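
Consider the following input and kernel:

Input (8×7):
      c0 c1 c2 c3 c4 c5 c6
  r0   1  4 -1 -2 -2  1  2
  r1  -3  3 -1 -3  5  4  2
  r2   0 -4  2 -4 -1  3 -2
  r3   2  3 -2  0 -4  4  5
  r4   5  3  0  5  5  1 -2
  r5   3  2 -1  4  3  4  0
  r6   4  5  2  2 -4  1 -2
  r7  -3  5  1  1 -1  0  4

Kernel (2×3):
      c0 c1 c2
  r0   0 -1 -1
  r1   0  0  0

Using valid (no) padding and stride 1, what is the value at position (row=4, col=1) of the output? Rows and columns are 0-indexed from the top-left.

The receptive field on the input at this output position is [3 0 5 / 2 -1 4]. Elementwise product with the kernel and sum: 0·-1 + 5·-1.

-5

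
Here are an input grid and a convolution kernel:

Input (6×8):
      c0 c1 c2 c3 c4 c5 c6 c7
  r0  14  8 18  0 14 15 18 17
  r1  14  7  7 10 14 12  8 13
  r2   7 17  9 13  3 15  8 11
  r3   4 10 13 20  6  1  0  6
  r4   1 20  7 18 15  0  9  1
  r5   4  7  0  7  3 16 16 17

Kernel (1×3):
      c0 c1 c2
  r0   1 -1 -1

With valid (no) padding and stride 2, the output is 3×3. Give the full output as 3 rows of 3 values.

Output[0,0]: The receptive field on the input at this output position is [14 8 18]. Elementwise product with the kernel and sum: 14·1 + 8·-1 + 18·-1.

-12 4 -19
-19 -7 -20
-26 -26 6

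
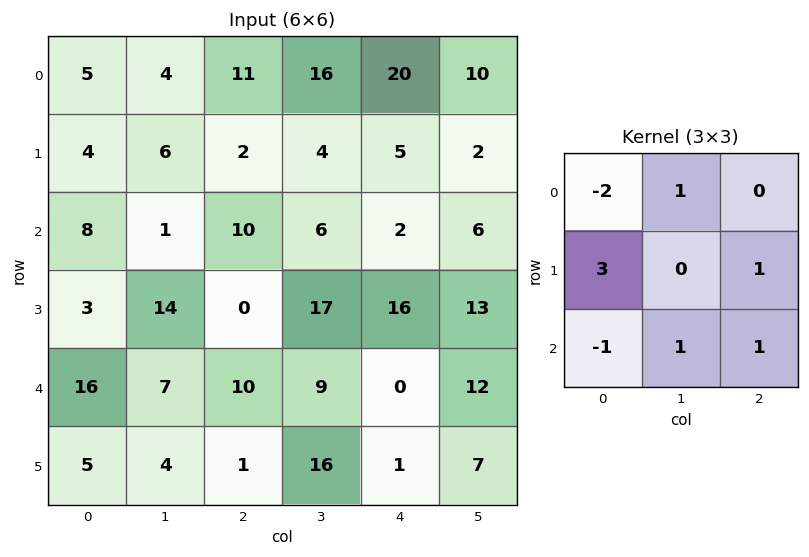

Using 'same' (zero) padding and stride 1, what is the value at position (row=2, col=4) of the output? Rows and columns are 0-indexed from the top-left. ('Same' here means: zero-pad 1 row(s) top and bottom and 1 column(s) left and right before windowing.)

The receptive field on the zero-padded input at this output position is [4 5 2 / 6 2 6 / 17 16 13]. Elementwise product with the kernel and sum: 4·-2 + 5·1 + 6·3 + 6·1 + 17·-1 + 16·1 + 13·1.

33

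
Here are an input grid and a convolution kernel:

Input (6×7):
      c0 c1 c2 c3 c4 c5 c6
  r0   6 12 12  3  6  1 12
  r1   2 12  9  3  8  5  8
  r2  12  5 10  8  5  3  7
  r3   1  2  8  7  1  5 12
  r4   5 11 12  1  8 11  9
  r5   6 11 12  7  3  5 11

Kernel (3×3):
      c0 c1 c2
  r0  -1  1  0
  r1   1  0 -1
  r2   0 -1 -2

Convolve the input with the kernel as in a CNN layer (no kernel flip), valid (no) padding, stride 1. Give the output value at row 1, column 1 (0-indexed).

-28

The receptive field on the input at this output position is [12 9 3 / 5 10 8 / 2 8 7]. Elementwise product with the kernel and sum: 12·-1 + 9·1 + 5·1 + 8·-1 + 8·-1 + 7·-2.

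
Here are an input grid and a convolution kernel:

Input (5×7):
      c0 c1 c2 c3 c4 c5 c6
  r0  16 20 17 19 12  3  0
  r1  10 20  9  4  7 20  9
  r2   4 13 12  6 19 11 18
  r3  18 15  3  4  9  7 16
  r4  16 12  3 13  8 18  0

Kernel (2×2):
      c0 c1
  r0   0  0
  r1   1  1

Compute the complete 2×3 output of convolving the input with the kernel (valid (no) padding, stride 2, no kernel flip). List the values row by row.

Output[0,0]: The receptive field on the input at this output position is [16 20 / 10 20]. Elementwise product with the kernel and sum: 10·1 + 20·1.
Output[0,1]: The receptive field on the input at this output position is [17 19 / 9 4]. Elementwise product with the kernel and sum: 9·1 + 4·1.

30 13 27
33 7 16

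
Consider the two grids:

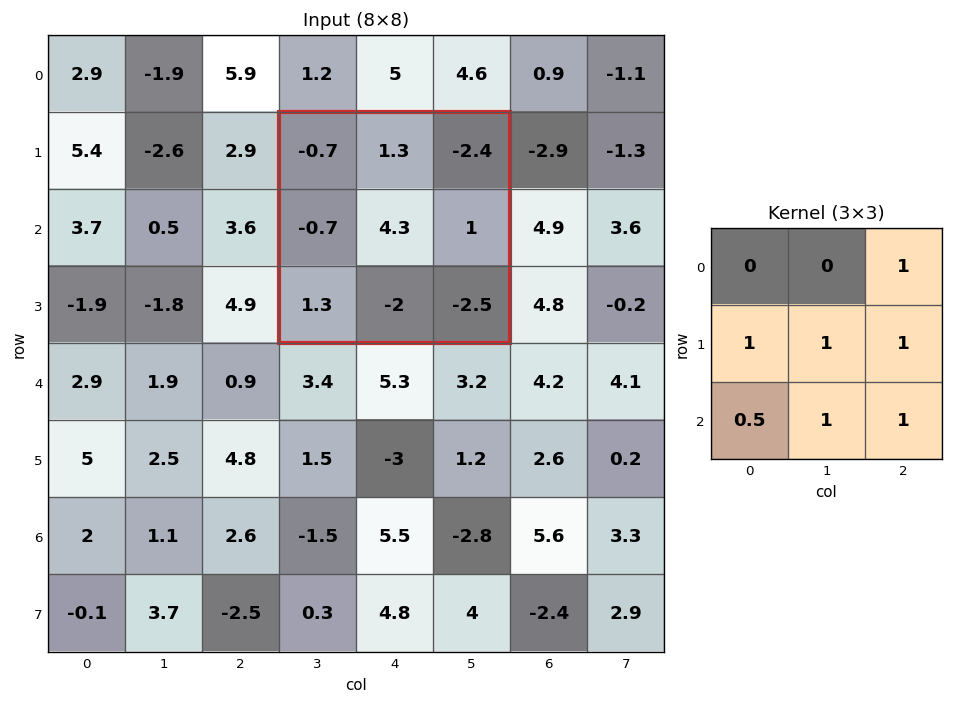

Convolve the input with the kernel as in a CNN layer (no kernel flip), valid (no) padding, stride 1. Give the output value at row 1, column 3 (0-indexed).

-1.65

The receptive field on the input at this output position is [-0.7 1.3 -2.4 / -0.7 4.3 1 / 1.3 -2 -2.5]. Elementwise product with the kernel and sum: -2.4·1 + -0.7·1 + 4.3·1 + 1·1 + 1.3·0.5 + -2·1 + -2.5·1.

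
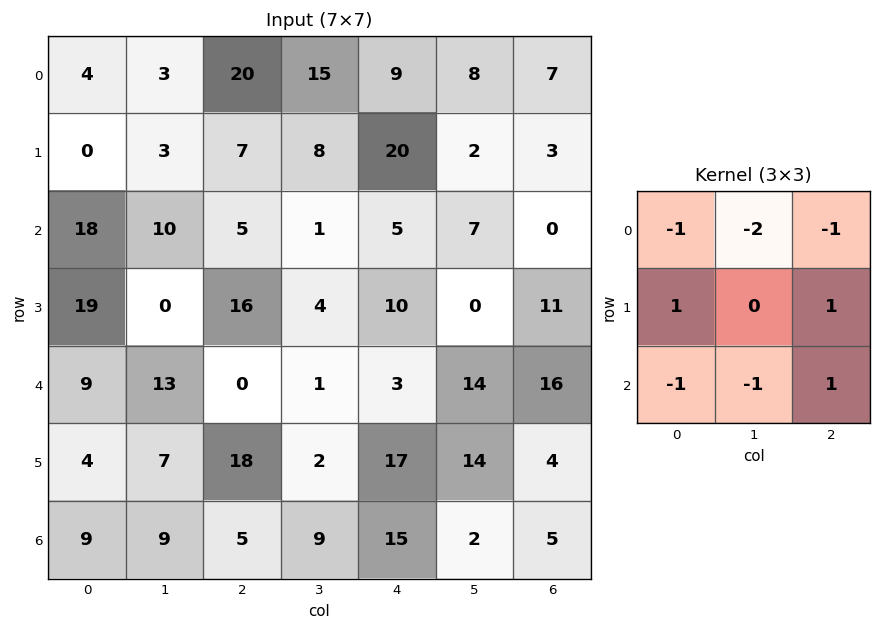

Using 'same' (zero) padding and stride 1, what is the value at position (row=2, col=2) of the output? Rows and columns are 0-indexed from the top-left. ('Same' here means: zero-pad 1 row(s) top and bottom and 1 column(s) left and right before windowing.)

The receptive field on the zero-padded input at this output position is [3 7 8 / 10 5 1 / 0 16 4]. Elementwise product with the kernel and sum: 3·-1 + 7·-2 + 8·-1 + 10·1 + 1·1 + 0·-1 + 16·-1 + 4·1.

-26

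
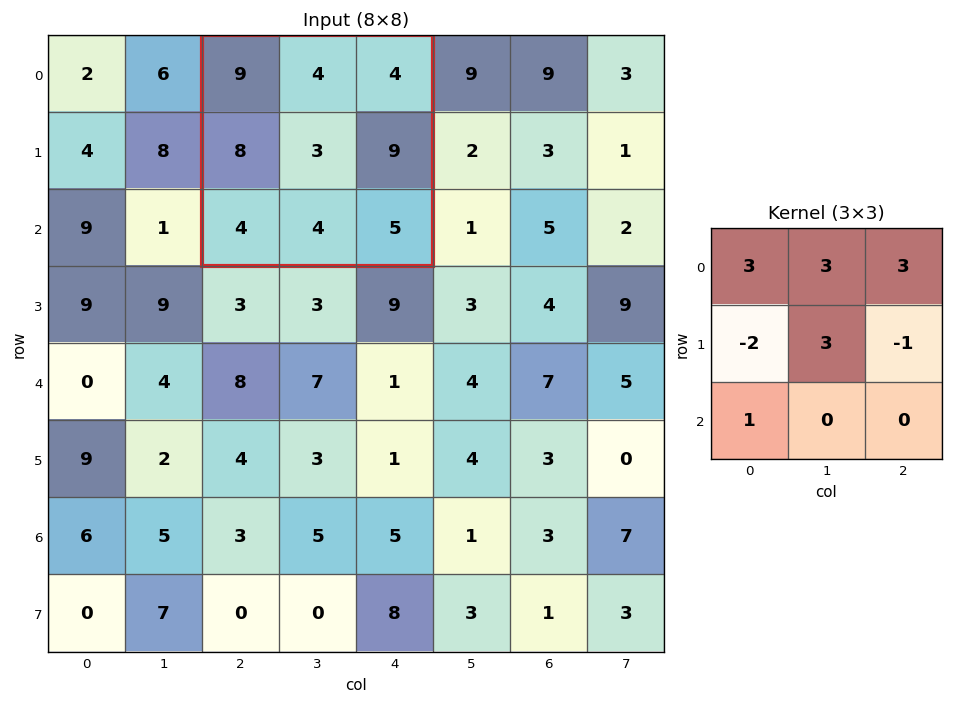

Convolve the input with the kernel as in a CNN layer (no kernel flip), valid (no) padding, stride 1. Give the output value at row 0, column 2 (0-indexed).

The receptive field on the input at this output position is [9 4 4 / 8 3 9 / 4 4 5]. Elementwise product with the kernel and sum: 9·3 + 4·3 + 4·3 + 8·-2 + 3·3 + 9·-1 + 4·1.

39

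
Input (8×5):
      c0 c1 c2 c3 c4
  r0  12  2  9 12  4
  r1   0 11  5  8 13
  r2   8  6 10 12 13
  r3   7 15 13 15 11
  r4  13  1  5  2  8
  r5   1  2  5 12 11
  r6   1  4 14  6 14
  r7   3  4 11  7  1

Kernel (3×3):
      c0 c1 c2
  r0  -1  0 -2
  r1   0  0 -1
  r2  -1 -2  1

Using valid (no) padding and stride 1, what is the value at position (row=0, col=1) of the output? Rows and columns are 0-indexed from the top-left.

The receptive field on the input at this output position is [2 9 12 / 11 5 8 / 6 10 12]. Elementwise product with the kernel and sum: 2·-1 + 12·-2 + 8·-1 + 6·-1 + 10·-2 + 12·1.

-48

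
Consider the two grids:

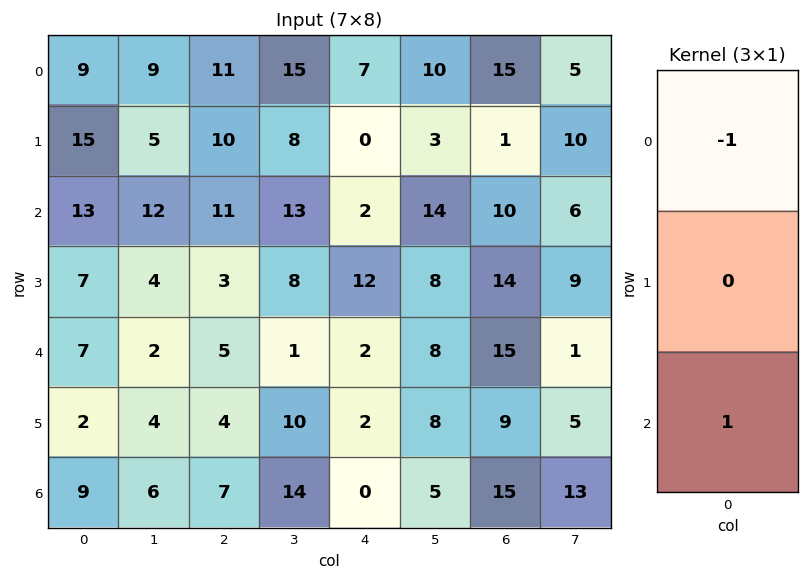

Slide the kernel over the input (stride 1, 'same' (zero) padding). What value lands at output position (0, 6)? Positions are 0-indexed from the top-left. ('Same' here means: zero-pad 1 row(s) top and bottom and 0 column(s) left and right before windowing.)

1

The receptive field on the zero-padded input at this output position is [0 / 15 / 1]. Elementwise product with the kernel and sum: 0·-1 + 1·1.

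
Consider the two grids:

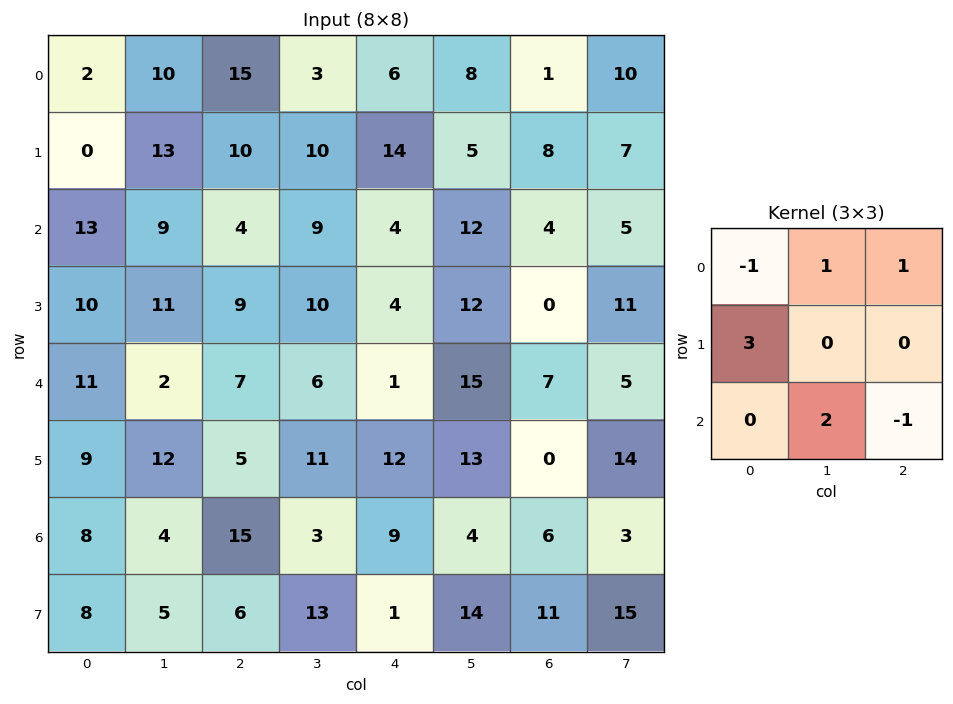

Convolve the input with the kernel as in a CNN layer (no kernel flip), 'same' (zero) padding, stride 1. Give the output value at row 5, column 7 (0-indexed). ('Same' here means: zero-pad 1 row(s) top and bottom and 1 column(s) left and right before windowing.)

4

The receptive field on the zero-padded input at this output position is [7 5 0 / 0 14 0 / 6 3 0]. Elementwise product with the kernel and sum: 7·-1 + 5·1 + 0·1 + 0·3 + 3·2 + 0·-1.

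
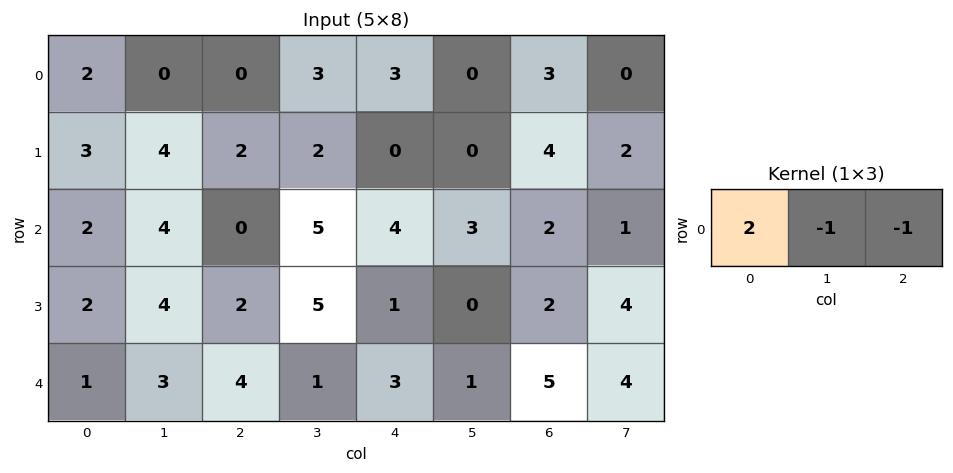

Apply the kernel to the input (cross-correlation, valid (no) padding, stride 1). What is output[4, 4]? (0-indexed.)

0

The receptive field on the input at this output position is [3 1 5]. Elementwise product with the kernel and sum: 3·2 + 1·-1 + 5·-1.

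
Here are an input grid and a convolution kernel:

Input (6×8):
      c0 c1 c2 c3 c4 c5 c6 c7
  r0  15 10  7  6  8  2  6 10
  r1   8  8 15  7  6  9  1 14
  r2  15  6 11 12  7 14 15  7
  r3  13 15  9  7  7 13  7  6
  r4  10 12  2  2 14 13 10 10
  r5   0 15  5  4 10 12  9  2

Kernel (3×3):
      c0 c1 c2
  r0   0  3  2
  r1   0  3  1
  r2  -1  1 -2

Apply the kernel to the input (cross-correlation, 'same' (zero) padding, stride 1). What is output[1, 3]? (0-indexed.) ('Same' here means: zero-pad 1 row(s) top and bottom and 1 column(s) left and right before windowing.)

The receptive field on the zero-padded input at this output position is [7 6 8 / 15 7 6 / 11 12 7]. Elementwise product with the kernel and sum: 6·3 + 8·2 + 7·3 + 6·1 + 11·-1 + 12·1 + 7·-2.

48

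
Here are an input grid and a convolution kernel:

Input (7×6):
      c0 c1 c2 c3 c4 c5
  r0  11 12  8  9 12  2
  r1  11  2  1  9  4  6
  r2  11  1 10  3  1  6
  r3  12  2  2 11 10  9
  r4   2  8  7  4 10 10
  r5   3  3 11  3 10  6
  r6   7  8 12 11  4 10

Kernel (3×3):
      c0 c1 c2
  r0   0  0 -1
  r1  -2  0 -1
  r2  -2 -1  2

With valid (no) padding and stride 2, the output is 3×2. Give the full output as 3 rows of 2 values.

-34 -39
-34 -13
-22 -69

Output[0,0]: The receptive field on the input at this output position is [11 12 8 / 11 2 1 / 11 1 10]. Elementwise product with the kernel and sum: 8·-1 + 11·-2 + 1·-1 + 11·-2 + 1·-1 + 10·2.
Output[0,1]: The receptive field on the input at this output position is [8 9 12 / 1 9 4 / 10 3 1]. Elementwise product with the kernel and sum: 12·-1 + 1·-2 + 4·-1 + 10·-2 + 3·-1 + 1·2.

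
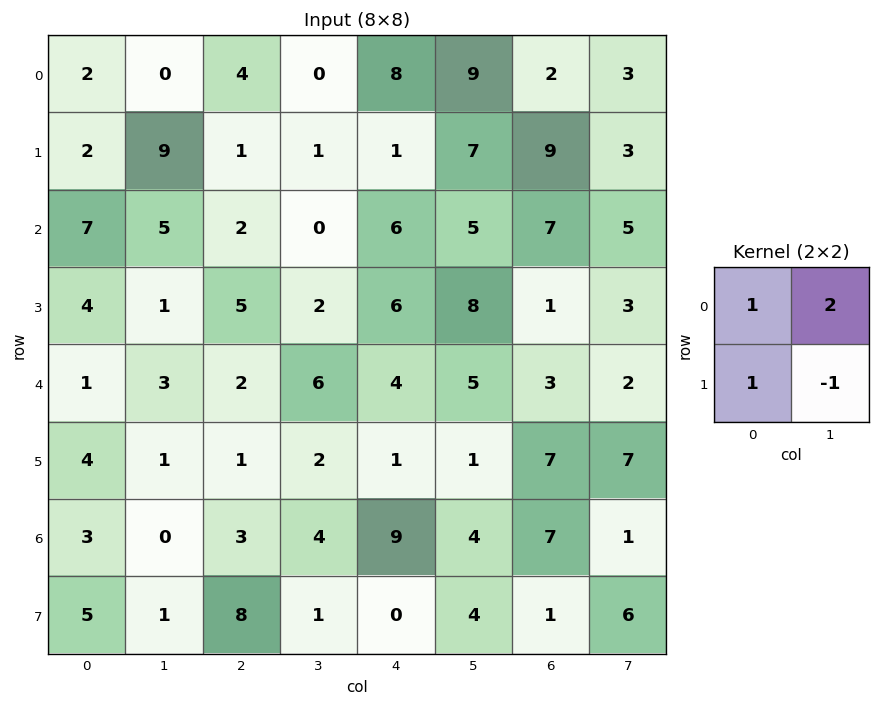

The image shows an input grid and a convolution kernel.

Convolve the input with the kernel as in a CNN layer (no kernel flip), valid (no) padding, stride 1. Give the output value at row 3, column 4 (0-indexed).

21

The receptive field on the input at this output position is [6 8 / 4 5]. Elementwise product with the kernel and sum: 6·1 + 8·2 + 4·1 + 5·-1.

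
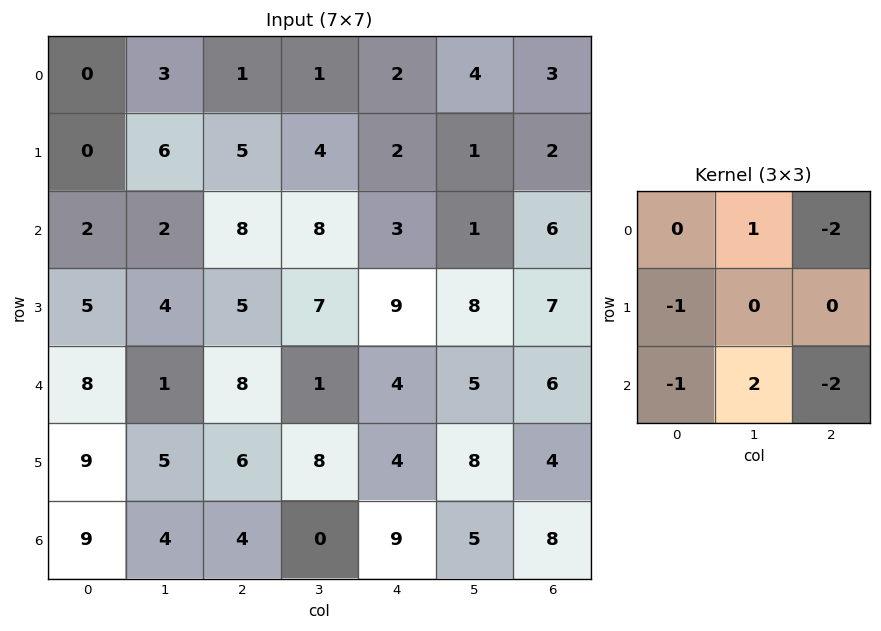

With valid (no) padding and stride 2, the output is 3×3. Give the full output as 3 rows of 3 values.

-13 -6 -17
-41 -17 -26
-33 -35 -26

Output[0,0]: The receptive field on the input at this output position is [0 3 1 / 0 6 5 / 2 2 8]. Elementwise product with the kernel and sum: 3·1 + 1·-2 + 0·-1 + 2·-1 + 2·2 + 8·-2.
Output[0,1]: The receptive field on the input at this output position is [1 1 2 / 5 4 2 / 8 8 3]. Elementwise product with the kernel and sum: 1·1 + 2·-2 + 5·-1 + 8·-1 + 8·2 + 3·-2.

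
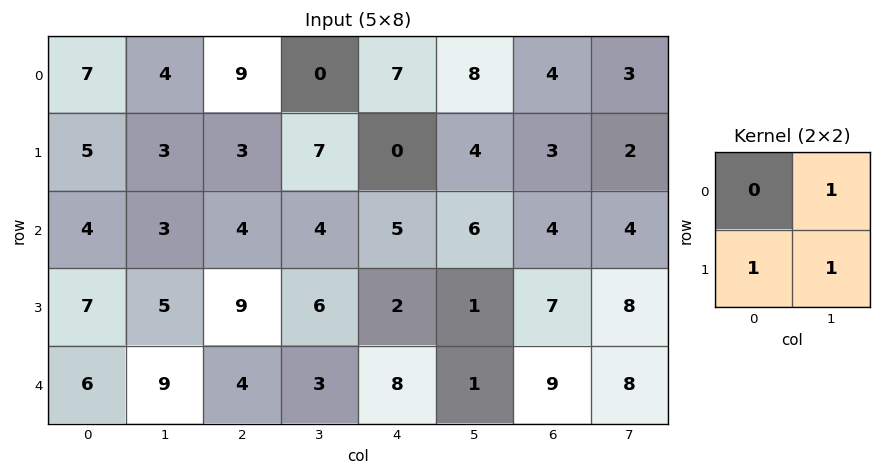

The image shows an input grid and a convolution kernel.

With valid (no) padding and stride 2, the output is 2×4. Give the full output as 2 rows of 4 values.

12 10 12 8
15 19 9 19

Output[0,0]: The receptive field on the input at this output position is [7 4 / 5 3]. Elementwise product with the kernel and sum: 4·1 + 5·1 + 3·1.
Output[0,1]: The receptive field on the input at this output position is [9 0 / 3 7]. Elementwise product with the kernel and sum: 0·1 + 3·1 + 7·1.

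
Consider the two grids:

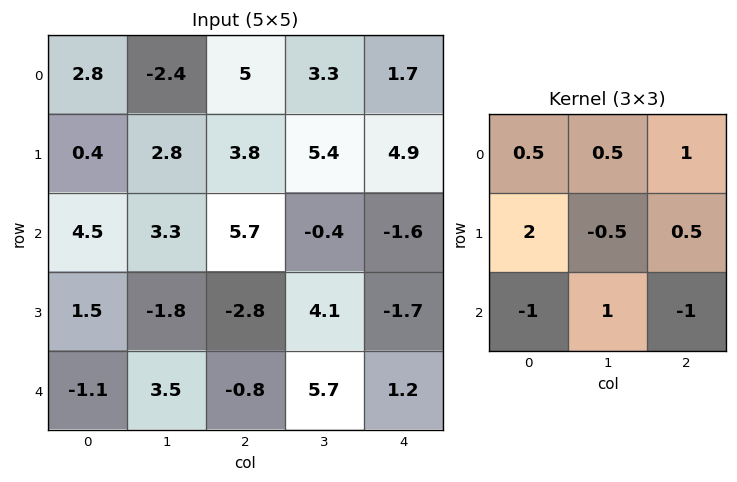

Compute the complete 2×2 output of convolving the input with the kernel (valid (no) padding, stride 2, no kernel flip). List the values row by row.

-0.4 8.7
17.5 -2.15

Output[0,0]: The receptive field on the input at this output position is [2.8 -2.4 5 / 0.4 2.8 3.8 / 4.5 3.3 5.7]. Elementwise product with the kernel and sum: 2.8·0.5 + -2.4·0.5 + 5·1 + 0.4·2 + 2.8·-0.5 + 3.8·0.5 + 4.5·-1 + 3.3·1 + 5.7·-1.
Output[0,1]: The receptive field on the input at this output position is [5 3.3 1.7 / 3.8 5.4 4.9 / 5.7 -0.4 -1.6]. Elementwise product with the kernel and sum: 5·0.5 + 3.3·0.5 + 1.7·1 + 3.8·2 + 5.4·-0.5 + 4.9·0.5 + 5.7·-1 + -0.4·1 + -1.6·-1.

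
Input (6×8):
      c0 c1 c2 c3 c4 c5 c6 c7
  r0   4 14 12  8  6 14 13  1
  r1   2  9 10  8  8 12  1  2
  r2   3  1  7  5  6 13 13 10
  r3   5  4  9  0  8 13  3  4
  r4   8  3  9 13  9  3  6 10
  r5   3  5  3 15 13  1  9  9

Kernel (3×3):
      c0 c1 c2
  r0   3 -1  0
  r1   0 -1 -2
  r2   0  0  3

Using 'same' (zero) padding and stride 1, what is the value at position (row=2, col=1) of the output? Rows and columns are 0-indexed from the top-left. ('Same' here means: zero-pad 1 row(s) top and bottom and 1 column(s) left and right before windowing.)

The receptive field on the zero-padded input at this output position is [2 9 10 / 3 1 7 / 5 4 9]. Elementwise product with the kernel and sum: 2·3 + 9·-1 + 1·-1 + 7·-2 + 9·3.

9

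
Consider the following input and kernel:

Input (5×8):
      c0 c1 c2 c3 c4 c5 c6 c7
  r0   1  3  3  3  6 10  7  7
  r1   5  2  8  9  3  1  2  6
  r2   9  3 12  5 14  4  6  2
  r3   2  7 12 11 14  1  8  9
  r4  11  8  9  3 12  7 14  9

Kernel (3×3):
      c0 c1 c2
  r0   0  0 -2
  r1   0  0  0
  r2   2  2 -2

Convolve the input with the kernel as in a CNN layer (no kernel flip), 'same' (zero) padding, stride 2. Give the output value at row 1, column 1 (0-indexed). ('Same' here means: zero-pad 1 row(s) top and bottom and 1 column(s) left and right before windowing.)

The receptive field on the zero-padded input at this output position is [2 8 9 / 3 12 5 / 7 12 11]. Elementwise product with the kernel and sum: 9·-2 + 7·2 + 12·2 + 11·-2.

-2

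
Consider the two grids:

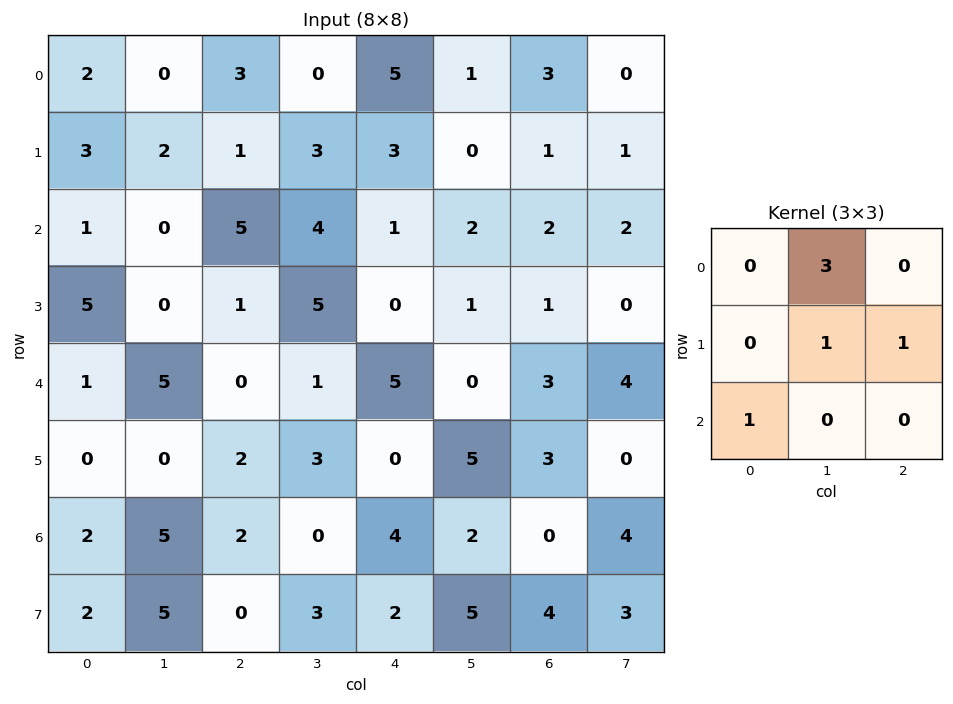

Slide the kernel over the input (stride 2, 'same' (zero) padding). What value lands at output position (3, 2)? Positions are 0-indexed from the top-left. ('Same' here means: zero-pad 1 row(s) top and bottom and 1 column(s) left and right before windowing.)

The receptive field on the zero-padded input at this output position is [3 0 5 / 0 4 2 / 3 2 5]. Elementwise product with the kernel and sum: 0·3 + 4·1 + 2·1 + 3·1.

9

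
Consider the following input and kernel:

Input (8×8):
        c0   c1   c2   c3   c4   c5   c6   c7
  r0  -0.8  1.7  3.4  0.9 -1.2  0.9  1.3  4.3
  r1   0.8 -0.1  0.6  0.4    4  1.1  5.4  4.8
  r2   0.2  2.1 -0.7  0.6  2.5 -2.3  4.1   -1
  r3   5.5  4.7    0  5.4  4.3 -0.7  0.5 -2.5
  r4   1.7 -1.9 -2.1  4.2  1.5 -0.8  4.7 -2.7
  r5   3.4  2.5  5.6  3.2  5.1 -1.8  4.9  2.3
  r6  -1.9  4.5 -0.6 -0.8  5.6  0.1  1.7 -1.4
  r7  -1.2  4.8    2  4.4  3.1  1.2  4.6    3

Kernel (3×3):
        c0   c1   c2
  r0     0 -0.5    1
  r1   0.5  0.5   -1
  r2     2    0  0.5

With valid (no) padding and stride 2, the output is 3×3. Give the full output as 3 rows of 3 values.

2.35 -5.3 5.05
5.7 -2.85 11.9
-7.9 0.3 13.9

Output[0,0]: The receptive field on the input at this output position is [-0.8 1.7 3.4 / 0.8 -0.1 0.6 / 0.2 2.1 -0.7]. Elementwise product with the kernel and sum: 1.7·-0.5 + 3.4·1 + 0.8·0.5 + -0.1·0.5 + 0.6·-1 + 0.2·2 + -0.7·0.5.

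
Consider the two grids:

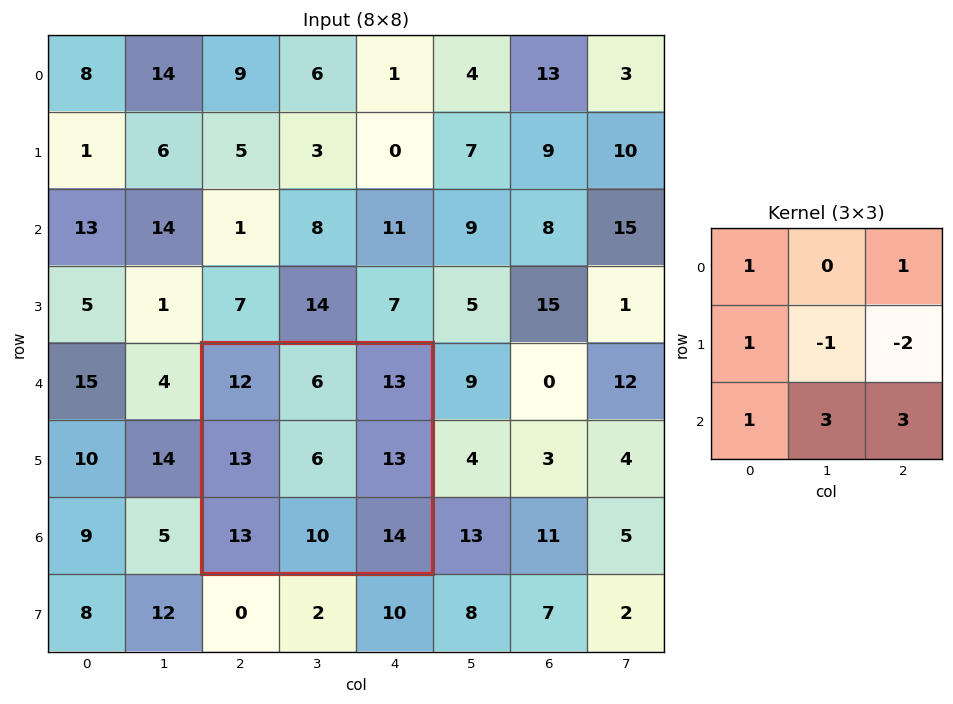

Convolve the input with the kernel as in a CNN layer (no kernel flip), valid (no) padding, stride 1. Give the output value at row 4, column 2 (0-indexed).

91

The receptive field on the input at this output position is [12 6 13 / 13 6 13 / 13 10 14]. Elementwise product with the kernel and sum: 12·1 + 13·1 + 13·1 + 6·-1 + 13·-2 + 13·1 + 10·3 + 14·3.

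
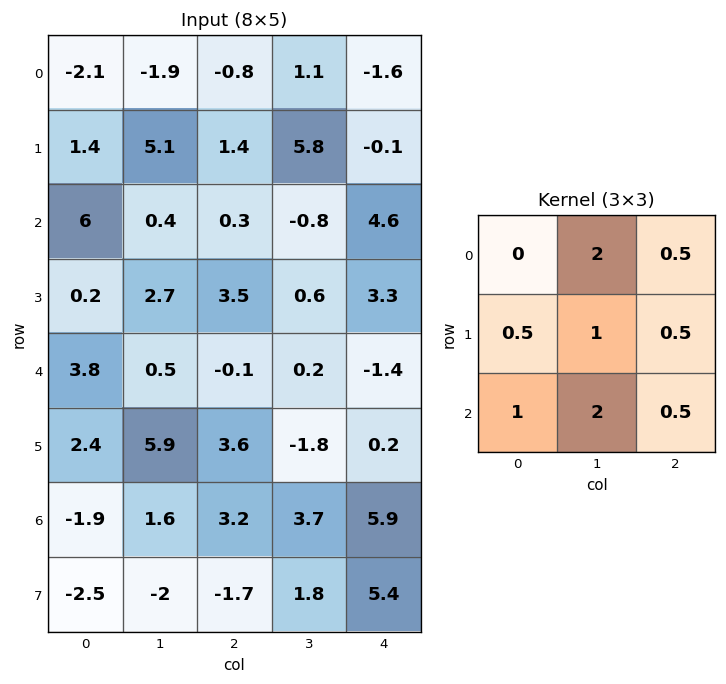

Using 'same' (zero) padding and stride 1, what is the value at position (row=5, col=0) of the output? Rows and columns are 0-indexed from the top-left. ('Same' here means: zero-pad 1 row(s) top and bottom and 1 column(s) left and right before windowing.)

The receptive field on the zero-padded input at this output position is [0 3.8 0.5 / 0 2.4 5.9 / 0 -1.9 1.6]. Elementwise product with the kernel and sum: 3.8·2 + 0.5·0.5 + 0·0.5 + 2.4·1 + 5.9·0.5 + 0·1 + -1.9·2 + 1.6·0.5.

10.2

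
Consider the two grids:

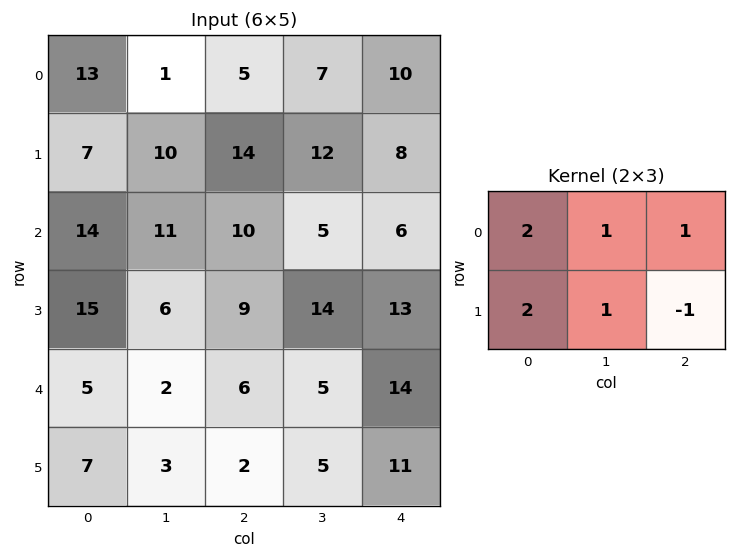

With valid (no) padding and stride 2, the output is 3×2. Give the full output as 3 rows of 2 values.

42 59
76 50
33 29

Output[0,0]: The receptive field on the input at this output position is [13 1 5 / 7 10 14]. Elementwise product with the kernel and sum: 13·2 + 1·1 + 5·1 + 7·2 + 10·1 + 14·-1.
Output[0,1]: The receptive field on the input at this output position is [5 7 10 / 14 12 8]. Elementwise product with the kernel and sum: 5·2 + 7·1 + 10·1 + 14·2 + 12·1 + 8·-1.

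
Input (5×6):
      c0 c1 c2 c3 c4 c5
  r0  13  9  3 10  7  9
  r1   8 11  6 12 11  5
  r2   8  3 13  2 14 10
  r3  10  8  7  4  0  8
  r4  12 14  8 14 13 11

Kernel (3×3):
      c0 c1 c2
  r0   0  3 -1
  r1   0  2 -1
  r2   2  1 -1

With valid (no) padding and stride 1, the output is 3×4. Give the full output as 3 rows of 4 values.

Output[0,0]: The receptive field on the input at this output position is [13 9 3 / 8 11 6 / 8 3 13]. Elementwise product with the kernel and sum: 9·3 + 3·-1 + 11·2 + 6·-1 + 8·2 + 3·1 + 13·-1.
Output[0,1]: The receptive field on the input at this output position is [9 3 10 / 11 6 12 / 3 13 2]. Elementwise product with the kernel and sum: 3·3 + 10·-1 + 6·2 + 12·-1 + 3·2 + 13·1 + 2·-1.

46 16 50 37
41 49 33 46
35 69 17 54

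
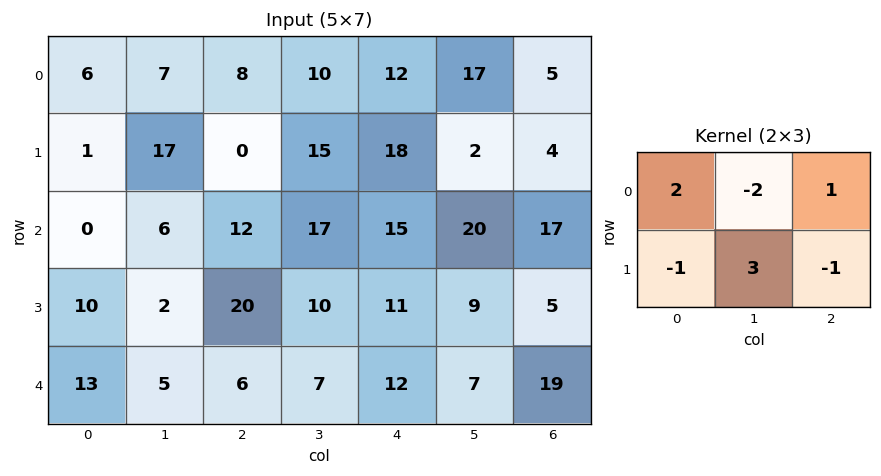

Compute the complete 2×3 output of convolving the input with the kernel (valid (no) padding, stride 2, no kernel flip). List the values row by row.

56 35 -21
-24 4 18

Output[0,0]: The receptive field on the input at this output position is [6 7 8 / 1 17 0]. Elementwise product with the kernel and sum: 6·2 + 7·-2 + 8·1 + 1·-1 + 17·3 + 0·-1.
Output[0,1]: The receptive field on the input at this output position is [8 10 12 / 0 15 18]. Elementwise product with the kernel and sum: 8·2 + 10·-2 + 12·1 + 0·-1 + 15·3 + 18·-1.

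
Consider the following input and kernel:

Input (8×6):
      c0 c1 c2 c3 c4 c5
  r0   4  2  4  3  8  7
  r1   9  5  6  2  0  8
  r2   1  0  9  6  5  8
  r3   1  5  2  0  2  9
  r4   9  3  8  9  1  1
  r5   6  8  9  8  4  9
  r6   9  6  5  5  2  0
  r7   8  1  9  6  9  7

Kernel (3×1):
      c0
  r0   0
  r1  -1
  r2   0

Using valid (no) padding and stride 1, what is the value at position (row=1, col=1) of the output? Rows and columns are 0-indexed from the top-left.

0

The receptive field on the input at this output position is [5 / 0 / 5]. Elementwise product with the kernel and sum: 0·-1.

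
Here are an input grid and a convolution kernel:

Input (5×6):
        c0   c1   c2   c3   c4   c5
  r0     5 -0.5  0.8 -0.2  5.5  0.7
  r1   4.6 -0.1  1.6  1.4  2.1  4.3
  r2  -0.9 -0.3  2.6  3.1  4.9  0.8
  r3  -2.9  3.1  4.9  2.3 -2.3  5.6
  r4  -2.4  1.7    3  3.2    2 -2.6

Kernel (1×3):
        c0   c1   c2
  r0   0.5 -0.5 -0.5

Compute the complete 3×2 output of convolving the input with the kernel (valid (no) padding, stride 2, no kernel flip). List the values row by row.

Output[0,0]: The receptive field on the input at this output position is [5 -0.5 0.8]. Elementwise product with the kernel and sum: 5·0.5 + -0.5·-0.5 + 0.8·-0.5.

2.35 -2.25
-1.6 -2.7
-3.55 -1.1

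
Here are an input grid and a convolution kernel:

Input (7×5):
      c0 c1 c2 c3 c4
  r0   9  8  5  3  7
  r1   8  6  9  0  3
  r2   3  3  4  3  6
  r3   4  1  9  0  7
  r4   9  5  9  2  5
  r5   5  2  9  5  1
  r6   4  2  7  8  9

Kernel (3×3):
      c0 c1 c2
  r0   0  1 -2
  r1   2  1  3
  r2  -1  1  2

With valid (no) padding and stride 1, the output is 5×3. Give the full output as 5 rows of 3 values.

Output[0,0]: The receptive field on the input at this output position is [9 8 5 / 8 6 9 / 3 3 4]. Elementwise product with the kernel and sum: 8·1 + 5·-2 + 8·2 + 6·1 + 9·3 + 3·-1 + 3·1 + 4·2.
Output[0,1]: The receptive field on the input at this output position is [8 5 3 / 6 9 0 / 3 4 3]. Elementwise product with the kernel and sum: 5·1 + 3·-2 + 6·2 + 9·1 + 0·3 + 3·-1 + 4·1 + 3·2.

55 27 27
24 36 28
45 17 33
48 51 19
38 54 37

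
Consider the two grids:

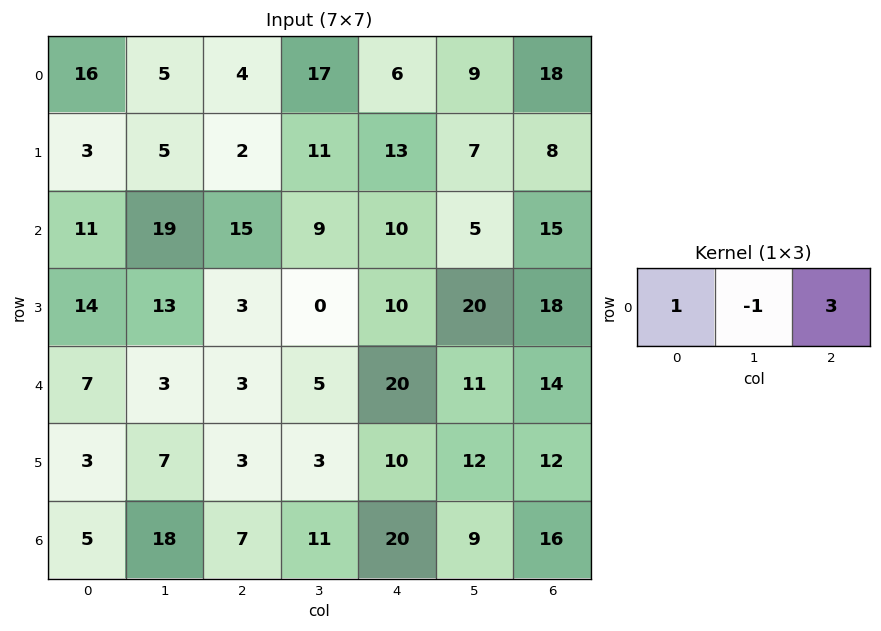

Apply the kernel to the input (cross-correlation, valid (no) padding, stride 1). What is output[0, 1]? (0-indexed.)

52

The receptive field on the input at this output position is [5 4 17]. Elementwise product with the kernel and sum: 5·1 + 4·-1 + 17·3.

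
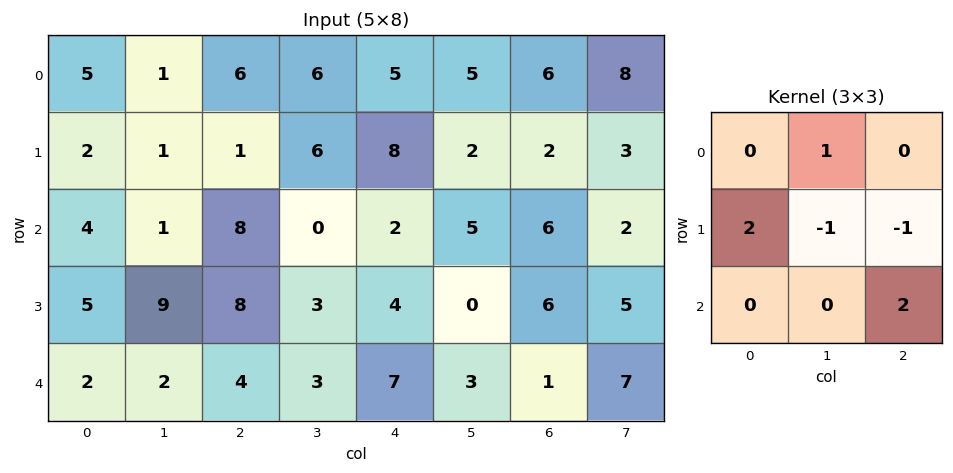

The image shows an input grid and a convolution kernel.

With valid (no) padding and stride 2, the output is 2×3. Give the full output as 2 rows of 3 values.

19 -2 29
2 23 9

Output[0,0]: The receptive field on the input at this output position is [5 1 6 / 2 1 1 / 4 1 8]. Elementwise product with the kernel and sum: 1·1 + 2·2 + 1·-1 + 1·-1 + 8·2.
Output[0,1]: The receptive field on the input at this output position is [6 6 5 / 1 6 8 / 8 0 2]. Elementwise product with the kernel and sum: 6·1 + 1·2 + 6·-1 + 8·-1 + 2·2.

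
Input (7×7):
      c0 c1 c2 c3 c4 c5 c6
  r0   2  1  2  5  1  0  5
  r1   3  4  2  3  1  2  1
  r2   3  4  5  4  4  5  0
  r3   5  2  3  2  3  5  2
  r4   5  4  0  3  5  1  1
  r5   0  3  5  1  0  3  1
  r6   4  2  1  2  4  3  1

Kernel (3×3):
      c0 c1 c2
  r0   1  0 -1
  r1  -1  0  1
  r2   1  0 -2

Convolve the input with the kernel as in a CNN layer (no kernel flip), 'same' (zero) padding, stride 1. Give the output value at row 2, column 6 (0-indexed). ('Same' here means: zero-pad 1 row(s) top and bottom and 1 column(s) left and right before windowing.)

The receptive field on the zero-padded input at this output position is [2 1 0 / 5 0 0 / 5 2 0]. Elementwise product with the kernel and sum: 2·1 + 0·-1 + 5·-1 + 0·1 + 5·1 + 0·-2.

2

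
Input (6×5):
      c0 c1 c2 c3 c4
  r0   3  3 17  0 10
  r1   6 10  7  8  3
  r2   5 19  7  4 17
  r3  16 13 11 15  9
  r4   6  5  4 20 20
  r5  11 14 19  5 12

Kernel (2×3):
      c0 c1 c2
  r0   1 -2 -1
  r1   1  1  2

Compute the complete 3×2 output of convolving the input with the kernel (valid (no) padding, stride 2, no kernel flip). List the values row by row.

10 28
11 26
55 -8

Output[0,0]: The receptive field on the input at this output position is [3 3 17 / 6 10 7]. Elementwise product with the kernel and sum: 3·1 + 3·-2 + 17·-1 + 6·1 + 10·1 + 7·2.
Output[0,1]: The receptive field on the input at this output position is [17 0 10 / 7 8 3]. Elementwise product with the kernel and sum: 17·1 + 0·-2 + 10·-1 + 7·1 + 8·1 + 3·2.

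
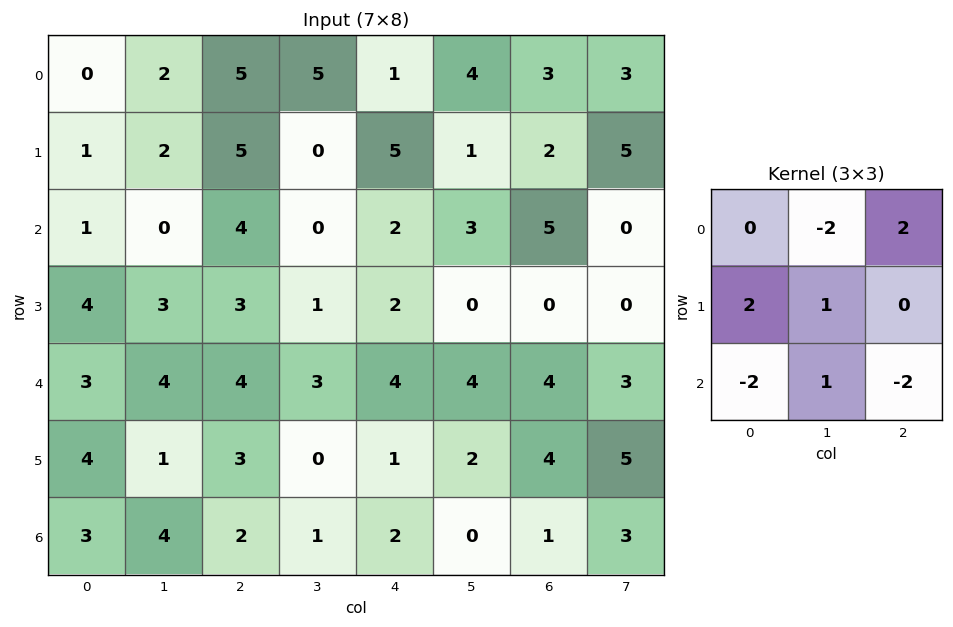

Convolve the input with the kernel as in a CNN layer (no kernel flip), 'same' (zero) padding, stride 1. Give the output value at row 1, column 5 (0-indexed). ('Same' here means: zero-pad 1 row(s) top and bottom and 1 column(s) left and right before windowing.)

The receptive field on the zero-padded input at this output position is [1 4 3 / 5 1 2 / 2 3 5]. Elementwise product with the kernel and sum: 4·-2 + 3·2 + 5·2 + 1·1 + 2·-2 + 3·1 + 5·-2.

-2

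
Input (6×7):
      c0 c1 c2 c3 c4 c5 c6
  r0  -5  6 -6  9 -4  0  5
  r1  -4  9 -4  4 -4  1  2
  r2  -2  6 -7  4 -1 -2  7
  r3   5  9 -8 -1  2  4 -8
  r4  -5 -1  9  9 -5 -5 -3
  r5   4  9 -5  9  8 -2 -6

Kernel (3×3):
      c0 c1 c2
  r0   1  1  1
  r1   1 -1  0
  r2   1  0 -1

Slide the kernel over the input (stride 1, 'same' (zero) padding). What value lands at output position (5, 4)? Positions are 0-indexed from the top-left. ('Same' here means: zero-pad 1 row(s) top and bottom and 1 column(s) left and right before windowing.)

The receptive field on the zero-padded input at this output position is [9 -5 -5 / 9 8 -2 / 0 0 0]. Elementwise product with the kernel and sum: 9·1 + -5·1 + -5·1 + 9·1 + 8·-1 + 0·1 + 0·-1.

0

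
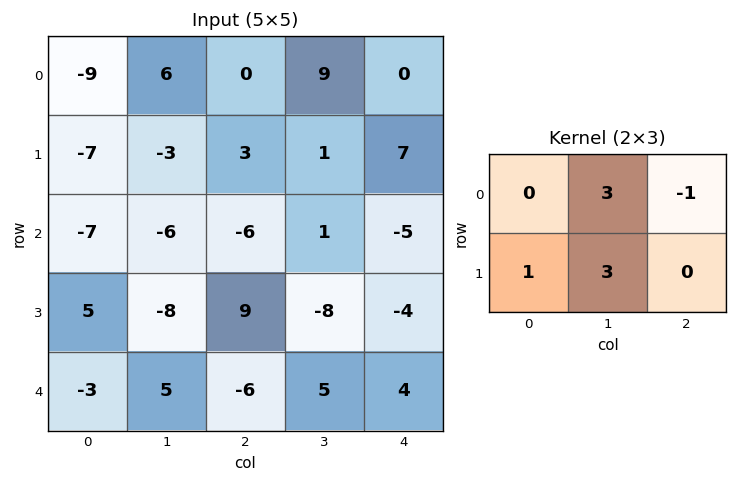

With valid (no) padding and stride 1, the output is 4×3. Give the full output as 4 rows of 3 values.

2 -3 33
-37 -16 -7
-31 0 -7
-21 22 -11

Output[0,0]: The receptive field on the input at this output position is [-9 6 0 / -7 -3 3]. Elementwise product with the kernel and sum: 6·3 + 0·-1 + -7·1 + -3·3.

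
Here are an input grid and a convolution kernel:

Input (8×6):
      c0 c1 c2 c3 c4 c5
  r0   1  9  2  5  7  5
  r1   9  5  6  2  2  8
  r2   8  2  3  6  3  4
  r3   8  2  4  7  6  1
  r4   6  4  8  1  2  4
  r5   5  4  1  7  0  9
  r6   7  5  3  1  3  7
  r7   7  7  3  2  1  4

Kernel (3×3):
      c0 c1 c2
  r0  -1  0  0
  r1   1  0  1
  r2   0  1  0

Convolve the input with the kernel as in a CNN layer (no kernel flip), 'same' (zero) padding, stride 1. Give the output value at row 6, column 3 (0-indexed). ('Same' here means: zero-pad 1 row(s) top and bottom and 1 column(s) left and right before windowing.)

7

The receptive field on the zero-padded input at this output position is [1 7 0 / 3 1 3 / 3 2 1]. Elementwise product with the kernel and sum: 1·-1 + 3·1 + 3·1 + 2·1.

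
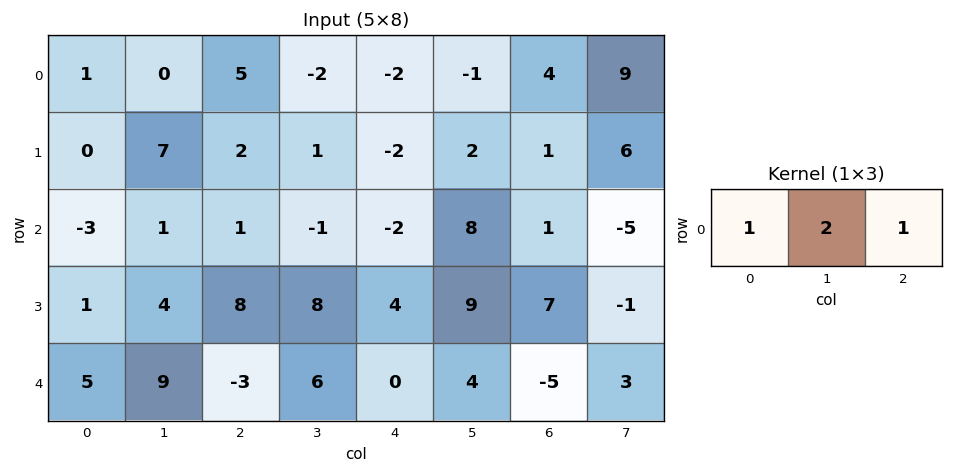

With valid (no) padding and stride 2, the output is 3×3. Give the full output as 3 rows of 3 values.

6 -1 0
0 -3 15
20 9 3

Output[0,0]: The receptive field on the input at this output position is [1 0 5]. Elementwise product with the kernel and sum: 1·1 + 0·2 + 5·1.
Output[0,1]: The receptive field on the input at this output position is [5 -2 -2]. Elementwise product with the kernel and sum: 5·1 + -2·2 + -2·1.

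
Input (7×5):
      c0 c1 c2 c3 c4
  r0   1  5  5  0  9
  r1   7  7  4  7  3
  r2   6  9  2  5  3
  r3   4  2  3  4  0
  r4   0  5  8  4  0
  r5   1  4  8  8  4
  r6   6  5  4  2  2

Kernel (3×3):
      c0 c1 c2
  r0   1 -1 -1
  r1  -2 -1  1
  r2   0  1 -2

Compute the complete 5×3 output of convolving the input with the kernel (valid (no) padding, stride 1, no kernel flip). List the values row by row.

-21 -19 -17
-27 -24 -8
-23 -1 -12
-10 -27 -21
-14 -15 -18

Output[0,0]: The receptive field on the input at this output position is [1 5 5 / 7 7 4 / 6 9 2]. Elementwise product with the kernel and sum: 1·1 + 5·-1 + 5·-1 + 7·-2 + 7·-1 + 4·1 + 9·1 + 2·-2.
Output[0,1]: The receptive field on the input at this output position is [5 5 0 / 7 4 7 / 9 2 5]. Elementwise product with the kernel and sum: 5·1 + 5·-1 + 0·-1 + 7·-2 + 4·-1 + 7·1 + 2·1 + 5·-2.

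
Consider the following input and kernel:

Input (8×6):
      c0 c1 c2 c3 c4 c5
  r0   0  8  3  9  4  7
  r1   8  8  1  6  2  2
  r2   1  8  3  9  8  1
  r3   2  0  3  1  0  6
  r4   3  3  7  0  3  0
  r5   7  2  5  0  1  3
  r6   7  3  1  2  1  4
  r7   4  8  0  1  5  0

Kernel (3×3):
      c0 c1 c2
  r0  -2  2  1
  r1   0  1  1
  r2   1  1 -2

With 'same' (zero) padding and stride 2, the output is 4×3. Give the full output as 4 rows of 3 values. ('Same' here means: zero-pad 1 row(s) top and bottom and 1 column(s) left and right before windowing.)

Output[0,0]: The receptive field on the zero-padded input at this output position is [0 0 0 / 0 0 8 / 0 8 8]. Elementwise product with the kernel and sum: 0·-2 + 0·2 + 0·1 + 0·1 + 8·1 + 0·1 + 8·1 + 8·-2.

0 9 15
35 5 -8
13 21 2
14 15 16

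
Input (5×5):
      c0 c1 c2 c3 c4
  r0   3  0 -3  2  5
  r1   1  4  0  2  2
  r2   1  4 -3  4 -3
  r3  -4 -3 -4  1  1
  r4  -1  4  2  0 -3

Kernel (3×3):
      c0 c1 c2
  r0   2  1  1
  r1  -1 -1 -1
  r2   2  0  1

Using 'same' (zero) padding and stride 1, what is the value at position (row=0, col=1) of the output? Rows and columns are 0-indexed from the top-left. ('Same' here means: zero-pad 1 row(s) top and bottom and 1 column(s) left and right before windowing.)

2

The receptive field on the zero-padded input at this output position is [0 0 0 / 3 0 -3 / 1 4 0]. Elementwise product with the kernel and sum: 0·2 + 0·1 + 0·1 + 3·-1 + 0·-1 + -3·-1 + 1·2 + 0·1.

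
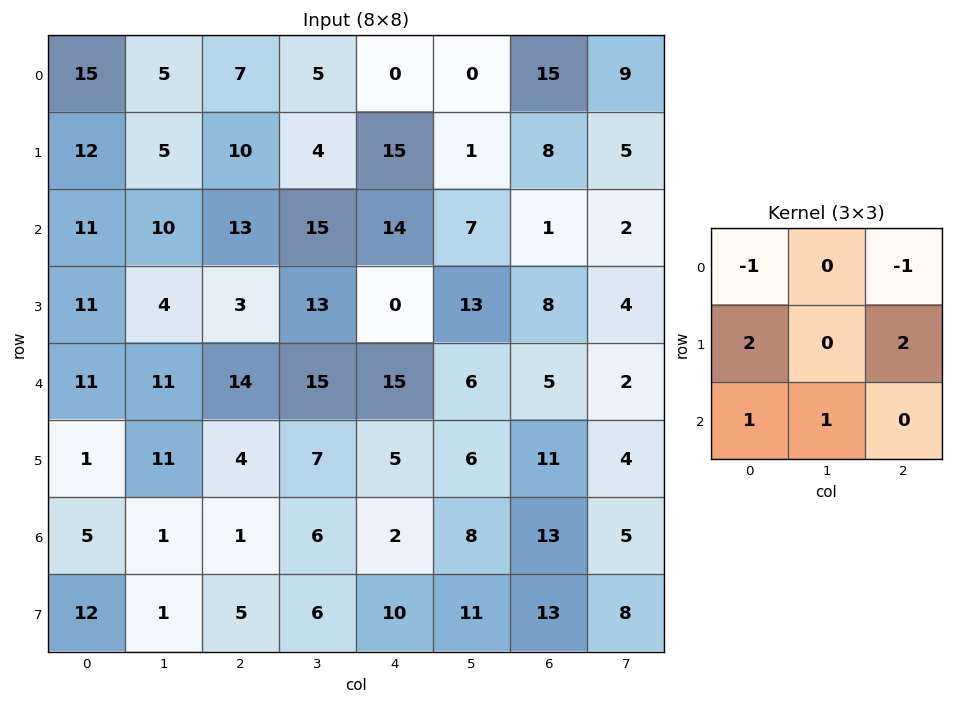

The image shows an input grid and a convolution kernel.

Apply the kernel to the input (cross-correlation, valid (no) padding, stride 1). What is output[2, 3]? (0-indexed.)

60

The receptive field on the input at this output position is [15 14 7 / 13 0 13 / 15 15 6]. Elementwise product with the kernel and sum: 15·-1 + 7·-1 + 13·2 + 13·2 + 15·1 + 15·1.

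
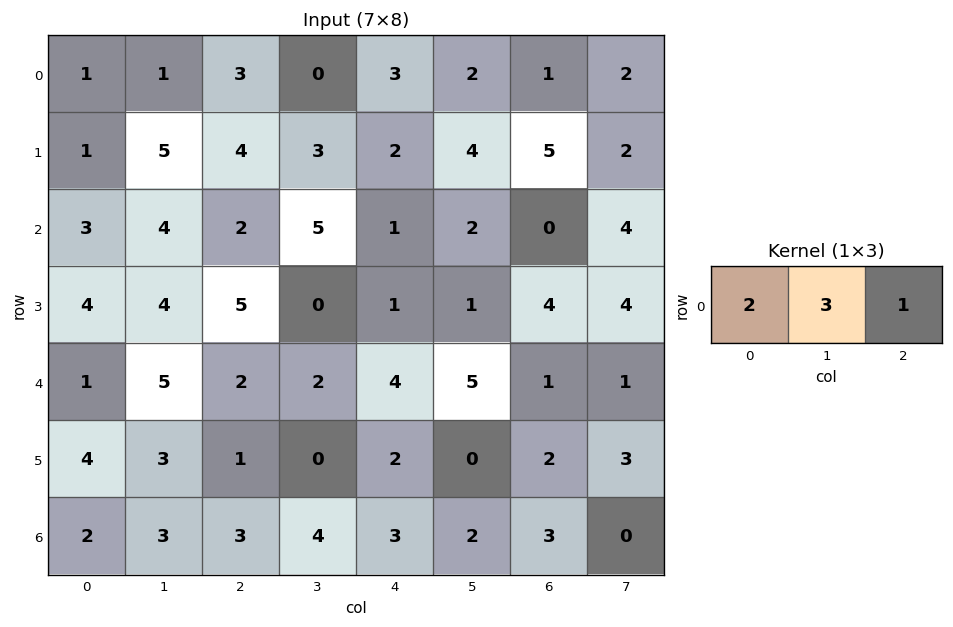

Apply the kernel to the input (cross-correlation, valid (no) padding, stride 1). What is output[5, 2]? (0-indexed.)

The receptive field on the input at this output position is [1 0 2]. Elementwise product with the kernel and sum: 1·2 + 0·3 + 2·1.

4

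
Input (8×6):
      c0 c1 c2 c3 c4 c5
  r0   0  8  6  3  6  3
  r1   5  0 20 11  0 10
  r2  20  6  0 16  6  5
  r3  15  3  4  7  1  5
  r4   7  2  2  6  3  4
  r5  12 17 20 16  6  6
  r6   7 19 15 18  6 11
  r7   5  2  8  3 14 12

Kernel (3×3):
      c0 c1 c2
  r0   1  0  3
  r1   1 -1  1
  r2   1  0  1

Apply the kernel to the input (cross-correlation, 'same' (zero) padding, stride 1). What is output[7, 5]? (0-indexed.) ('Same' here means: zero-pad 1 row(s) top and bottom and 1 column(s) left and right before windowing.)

8

The receptive field on the zero-padded input at this output position is [6 11 0 / 14 12 0 / 0 0 0]. Elementwise product with the kernel and sum: 6·1 + 0·3 + 14·1 + 12·-1 + 0·1 + 0·1 + 0·1.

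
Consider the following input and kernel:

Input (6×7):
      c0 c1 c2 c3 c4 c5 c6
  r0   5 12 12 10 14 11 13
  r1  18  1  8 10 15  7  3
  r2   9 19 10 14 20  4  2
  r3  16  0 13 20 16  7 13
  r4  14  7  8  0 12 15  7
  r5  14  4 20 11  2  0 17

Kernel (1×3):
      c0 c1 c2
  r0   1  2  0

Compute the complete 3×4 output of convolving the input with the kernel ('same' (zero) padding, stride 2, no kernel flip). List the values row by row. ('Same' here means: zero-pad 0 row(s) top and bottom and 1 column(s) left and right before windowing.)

Output[0,0]: The receptive field on the zero-padded input at this output position is [0 5 12]. Elementwise product with the kernel and sum: 0·1 + 5·2.

10 36 38 37
18 39 54 8
28 23 24 29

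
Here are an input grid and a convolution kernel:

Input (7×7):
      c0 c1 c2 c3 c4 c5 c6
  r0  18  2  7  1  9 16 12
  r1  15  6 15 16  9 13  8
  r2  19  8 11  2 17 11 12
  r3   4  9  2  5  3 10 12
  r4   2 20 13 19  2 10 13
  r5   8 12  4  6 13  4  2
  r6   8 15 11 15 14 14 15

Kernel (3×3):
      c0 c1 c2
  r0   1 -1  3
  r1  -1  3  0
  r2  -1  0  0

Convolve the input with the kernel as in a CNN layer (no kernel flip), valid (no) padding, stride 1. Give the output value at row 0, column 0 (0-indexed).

The receptive field on the input at this output position is [18 2 7 / 15 6 15 / 19 8 11]. Elementwise product with the kernel and sum: 18·1 + 2·-1 + 7·3 + 15·-1 + 6·3 + 19·-1.

21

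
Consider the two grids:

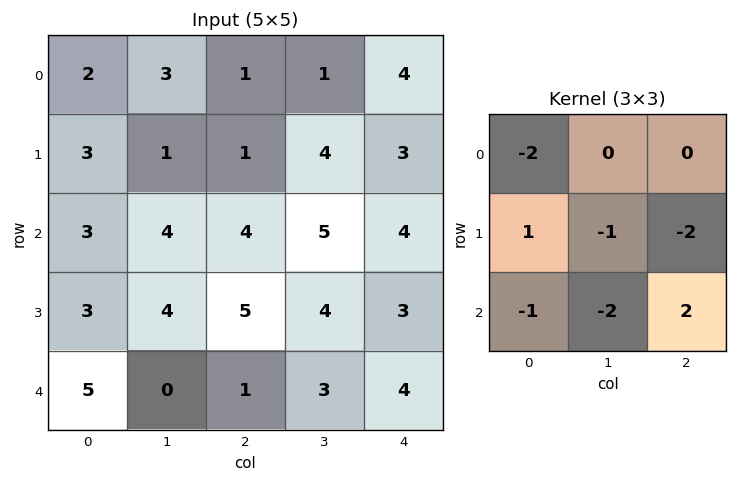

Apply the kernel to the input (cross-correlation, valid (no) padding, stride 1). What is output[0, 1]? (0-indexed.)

The receptive field on the input at this output position is [3 1 1 / 1 1 4 / 4 4 5]. Elementwise product with the kernel and sum: 3·-2 + 1·1 + 1·-1 + 4·-2 + 4·-1 + 4·-2 + 5·2.

-16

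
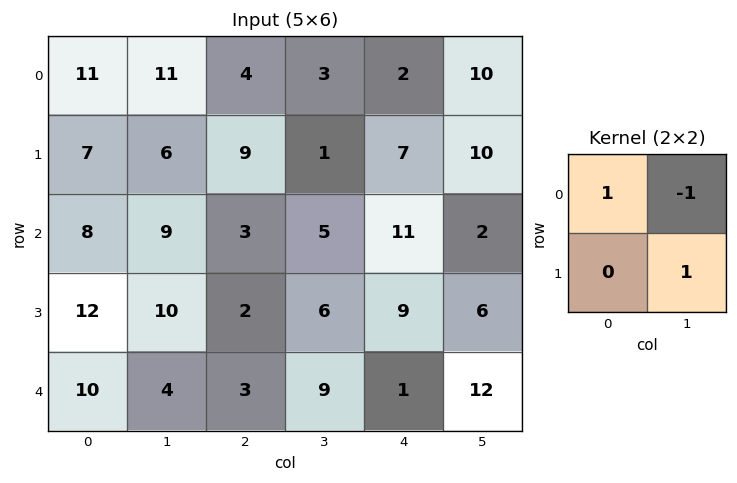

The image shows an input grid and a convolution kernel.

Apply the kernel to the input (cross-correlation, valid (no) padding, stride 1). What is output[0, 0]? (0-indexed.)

6

The receptive field on the input at this output position is [11 11 / 7 6]. Elementwise product with the kernel and sum: 11·1 + 11·-1 + 6·1.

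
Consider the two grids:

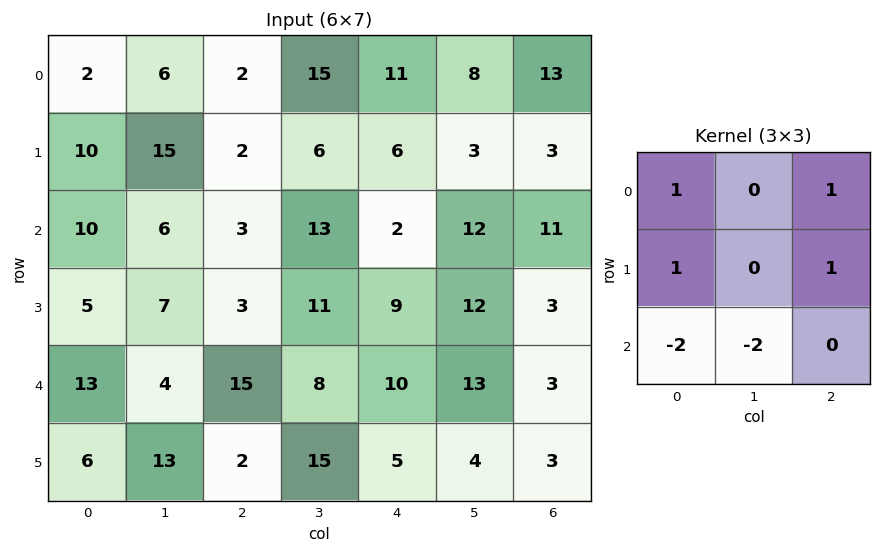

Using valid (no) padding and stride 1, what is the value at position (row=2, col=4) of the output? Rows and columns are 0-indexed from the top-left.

-21

The receptive field on the input at this output position is [2 12 11 / 9 12 3 / 10 13 3]. Elementwise product with the kernel and sum: 2·1 + 11·1 + 9·1 + 3·1 + 10·-2 + 13·-2.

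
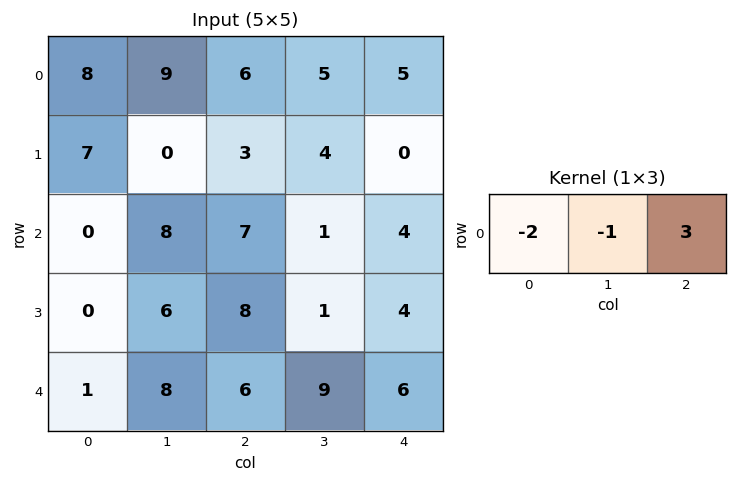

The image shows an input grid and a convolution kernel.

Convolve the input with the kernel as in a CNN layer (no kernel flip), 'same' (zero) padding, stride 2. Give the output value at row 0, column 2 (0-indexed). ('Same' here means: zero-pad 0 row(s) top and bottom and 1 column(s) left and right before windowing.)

-15

The receptive field on the zero-padded input at this output position is [5 5 0]. Elementwise product with the kernel and sum: 5·-2 + 5·-1 + 0·3.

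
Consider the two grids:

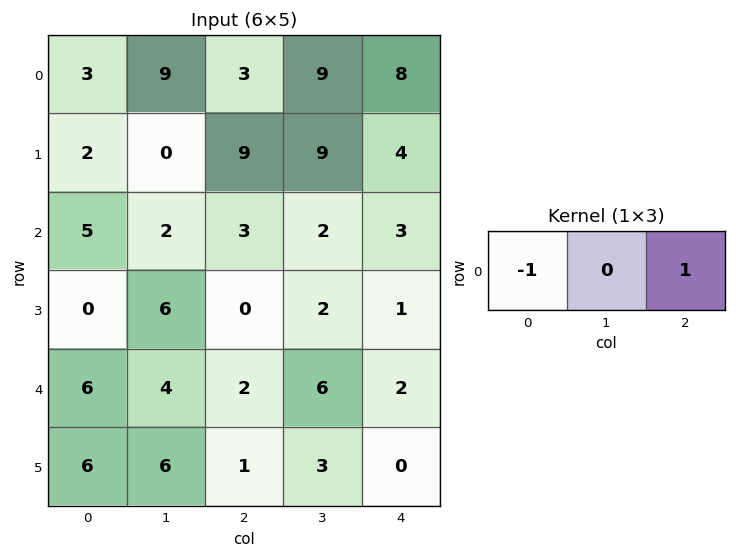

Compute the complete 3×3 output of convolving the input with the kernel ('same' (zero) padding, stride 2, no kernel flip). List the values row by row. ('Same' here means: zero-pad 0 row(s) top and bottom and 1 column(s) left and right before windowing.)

Output[0,0]: The receptive field on the zero-padded input at this output position is [0 3 9]. Elementwise product with the kernel and sum: 0·-1 + 9·1.
Output[0,1]: The receptive field on the zero-padded input at this output position is [9 3 9]. Elementwise product with the kernel and sum: 9·-1 + 9·1.

9 0 -9
2 0 -2
4 2 -6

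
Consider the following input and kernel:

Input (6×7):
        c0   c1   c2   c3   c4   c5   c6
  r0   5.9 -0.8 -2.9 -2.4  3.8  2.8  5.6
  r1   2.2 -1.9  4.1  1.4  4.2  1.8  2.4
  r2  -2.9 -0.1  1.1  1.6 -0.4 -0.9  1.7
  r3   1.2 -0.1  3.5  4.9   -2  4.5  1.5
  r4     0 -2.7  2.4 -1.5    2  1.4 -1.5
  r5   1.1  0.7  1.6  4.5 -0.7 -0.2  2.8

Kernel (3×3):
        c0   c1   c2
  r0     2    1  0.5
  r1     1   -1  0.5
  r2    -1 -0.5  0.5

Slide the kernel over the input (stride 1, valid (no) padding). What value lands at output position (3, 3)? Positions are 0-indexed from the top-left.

The receptive field on the input at this output position is [4.9 -2 4.5 / -1.5 2 1.4 / 4.5 -0.7 -0.2]. Elementwise product with the kernel and sum: 4.9·2 + -2·1 + 4.5·0.5 + -1.5·1 + 2·-1 + 1.4·0.5 + 4.5·-1 + -0.7·-0.5 + -0.2·0.5.

3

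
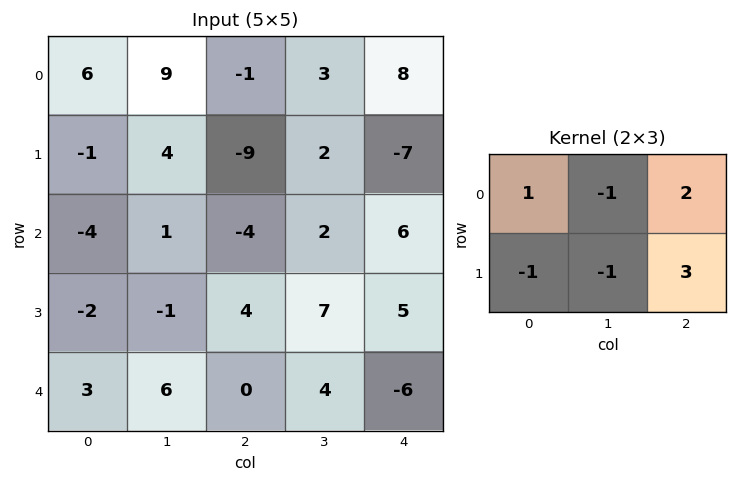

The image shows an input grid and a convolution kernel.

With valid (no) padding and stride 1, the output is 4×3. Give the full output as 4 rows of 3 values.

-35 27 -2
-32 26 -5
2 27 10
-2 15 -15

Output[0,0]: The receptive field on the input at this output position is [6 9 -1 / -1 4 -9]. Elementwise product with the kernel and sum: 6·1 + 9·-1 + -1·2 + -1·-1 + 4·-1 + -9·3.
Output[0,1]: The receptive field on the input at this output position is [9 -1 3 / 4 -9 2]. Elementwise product with the kernel and sum: 9·1 + -1·-1 + 3·2 + 4·-1 + -9·-1 + 2·3.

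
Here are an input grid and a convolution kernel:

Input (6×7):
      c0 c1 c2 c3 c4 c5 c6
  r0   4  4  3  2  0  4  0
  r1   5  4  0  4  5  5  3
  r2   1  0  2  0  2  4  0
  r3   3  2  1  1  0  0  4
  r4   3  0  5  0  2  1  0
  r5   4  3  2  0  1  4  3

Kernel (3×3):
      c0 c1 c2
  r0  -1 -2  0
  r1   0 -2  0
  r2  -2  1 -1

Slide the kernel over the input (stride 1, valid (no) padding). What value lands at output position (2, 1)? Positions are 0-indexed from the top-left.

The receptive field on the input at this output position is [0 2 0 / 2 1 1 / 0 5 0]. Elementwise product with the kernel and sum: 0·-1 + 2·-2 + 1·-2 + 0·-2 + 5·1 + 0·-1.

-1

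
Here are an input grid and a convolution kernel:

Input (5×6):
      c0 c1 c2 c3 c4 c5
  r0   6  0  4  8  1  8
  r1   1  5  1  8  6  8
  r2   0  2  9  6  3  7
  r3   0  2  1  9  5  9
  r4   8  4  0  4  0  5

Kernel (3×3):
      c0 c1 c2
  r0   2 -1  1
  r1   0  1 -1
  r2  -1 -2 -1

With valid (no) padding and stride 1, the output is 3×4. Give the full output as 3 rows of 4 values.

7 -29 -21 2
-14 7 -21 -14
-8 -15 11 3

Output[0,0]: The receptive field on the input at this output position is [6 0 4 / 1 5 1 / 0 2 9]. Elementwise product with the kernel and sum: 6·2 + 0·-1 + 4·1 + 5·1 + 1·-1 + 0·-1 + 2·-2 + 9·-1.
Output[0,1]: The receptive field on the input at this output position is [0 4 8 / 5 1 8 / 2 9 6]. Elementwise product with the kernel and sum: 0·2 + 4·-1 + 8·1 + 1·1 + 8·-1 + 2·-1 + 9·-2 + 6·-1.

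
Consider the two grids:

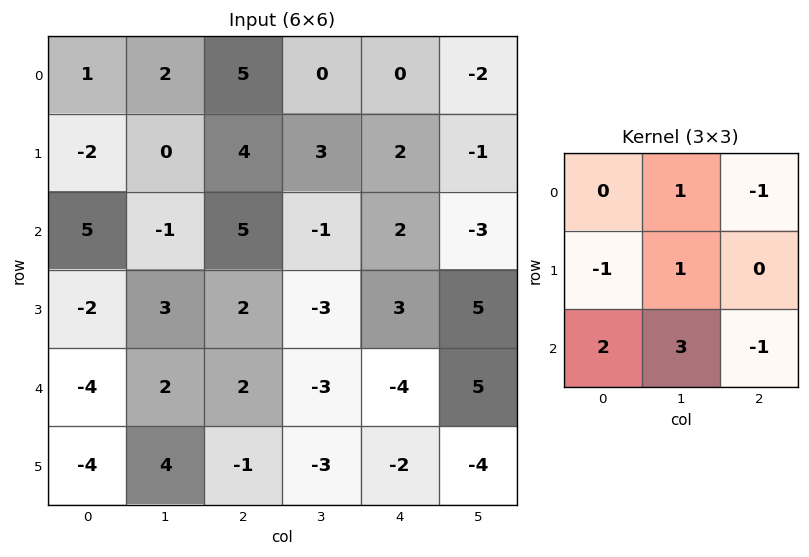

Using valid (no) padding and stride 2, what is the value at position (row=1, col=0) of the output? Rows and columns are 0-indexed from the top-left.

-5

The receptive field on the input at this output position is [5 -1 5 / -2 3 2 / -4 2 2]. Elementwise product with the kernel and sum: -1·1 + 5·-1 + -2·-1 + 3·1 + -4·2 + 2·3 + 2·-1.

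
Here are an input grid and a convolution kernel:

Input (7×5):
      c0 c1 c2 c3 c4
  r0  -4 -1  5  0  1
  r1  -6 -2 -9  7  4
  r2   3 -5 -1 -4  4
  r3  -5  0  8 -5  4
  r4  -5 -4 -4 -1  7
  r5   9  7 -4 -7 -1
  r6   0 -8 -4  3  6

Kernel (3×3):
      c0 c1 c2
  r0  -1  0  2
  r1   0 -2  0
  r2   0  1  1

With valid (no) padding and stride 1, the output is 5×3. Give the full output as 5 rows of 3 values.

12 14 -17
6 21 24
-13 -24 25
32 -13 -6
-29 9 41

Output[0,0]: The receptive field on the input at this output position is [-4 -1 5 / -6 -2 -9 / 3 -5 -1]. Elementwise product with the kernel and sum: -4·-1 + 5·2 + -2·-2 + -5·1 + -1·1.
Output[0,1]: The receptive field on the input at this output position is [-1 5 0 / -2 -9 7 / -5 -1 -4]. Elementwise product with the kernel and sum: -1·-1 + 0·2 + -9·-2 + -1·1 + -4·1.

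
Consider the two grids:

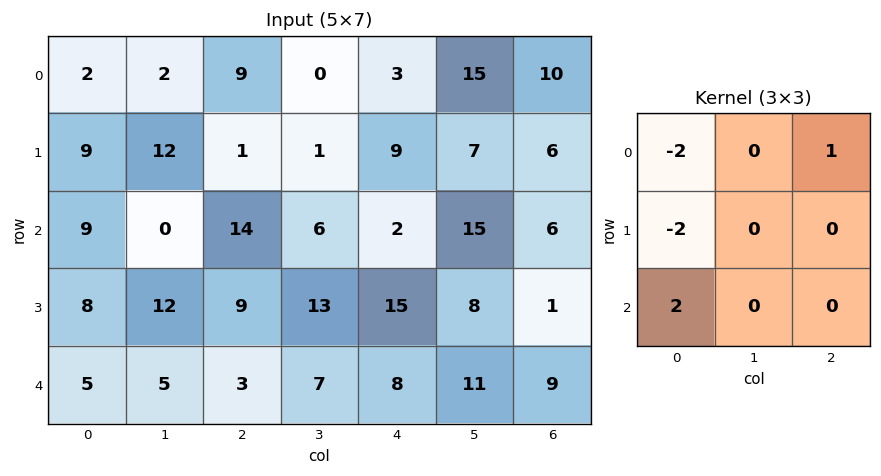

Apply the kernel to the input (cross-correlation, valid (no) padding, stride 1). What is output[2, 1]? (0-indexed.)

-8

The receptive field on the input at this output position is [0 14 6 / 12 9 13 / 5 3 7]. Elementwise product with the kernel and sum: 0·-2 + 6·1 + 12·-2 + 5·2.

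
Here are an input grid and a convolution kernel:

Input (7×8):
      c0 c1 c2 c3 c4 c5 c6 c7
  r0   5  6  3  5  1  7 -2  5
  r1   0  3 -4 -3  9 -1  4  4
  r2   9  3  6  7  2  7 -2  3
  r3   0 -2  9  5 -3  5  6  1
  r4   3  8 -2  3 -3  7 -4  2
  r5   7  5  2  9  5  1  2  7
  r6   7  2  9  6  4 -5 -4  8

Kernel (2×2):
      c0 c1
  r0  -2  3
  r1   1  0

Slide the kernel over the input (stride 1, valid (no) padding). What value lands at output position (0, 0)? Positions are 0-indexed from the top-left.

The receptive field on the input at this output position is [5 6 / 0 3]. Elementwise product with the kernel and sum: 5·-2 + 6·3 + 0·1.

8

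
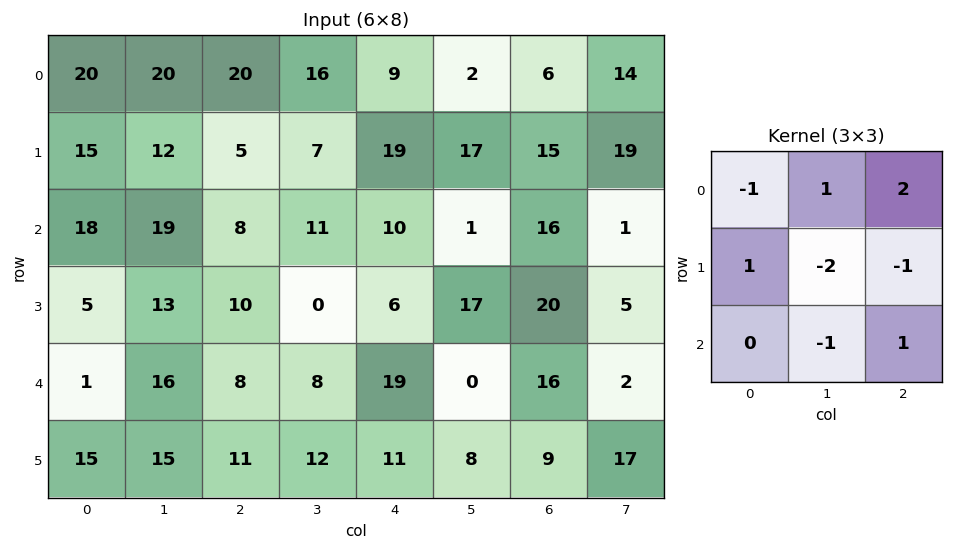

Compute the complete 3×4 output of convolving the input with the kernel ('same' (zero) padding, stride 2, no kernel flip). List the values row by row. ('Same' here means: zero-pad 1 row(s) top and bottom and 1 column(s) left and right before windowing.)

Output[0,0]: The receptive field on the zero-padded input at this output position is [0 0 0 / 0 20 20 / 0 15 12]. Elementwise product with the kernel and sum: 0·-1 + 0·1 + 0·2 + 0·1 + 20·-2 + 20·-1 + 15·-1 + 12·1.

-63 -34 -6 -20
-8 -11 47 -11
13 -10 7 -13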